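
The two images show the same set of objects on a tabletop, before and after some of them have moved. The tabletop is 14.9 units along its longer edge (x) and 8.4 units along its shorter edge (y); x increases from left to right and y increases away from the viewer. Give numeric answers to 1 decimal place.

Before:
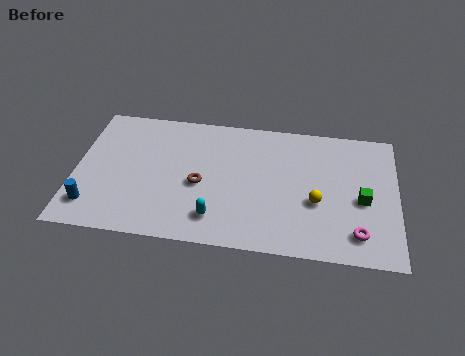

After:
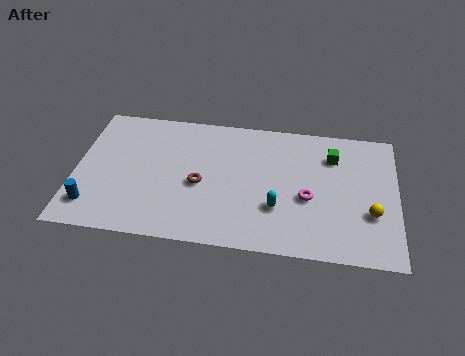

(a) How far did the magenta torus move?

3.0

From (13.1, 1.6) to (10.8, 3.5), the magenta torus covered √(2.3² + 1.9²) ≈ 3.0 units.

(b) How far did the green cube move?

3.0

From (13.3, 3.7) to (11.9, 6.3), the green cube covered √(1.4² + 2.6²) ≈ 3.0 units.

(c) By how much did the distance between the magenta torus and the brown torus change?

-2.6

The distance was about 7.6 in the first image and 5.0 in the second, so they moved 2.6 units closer together.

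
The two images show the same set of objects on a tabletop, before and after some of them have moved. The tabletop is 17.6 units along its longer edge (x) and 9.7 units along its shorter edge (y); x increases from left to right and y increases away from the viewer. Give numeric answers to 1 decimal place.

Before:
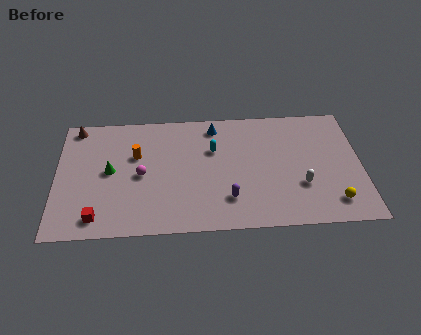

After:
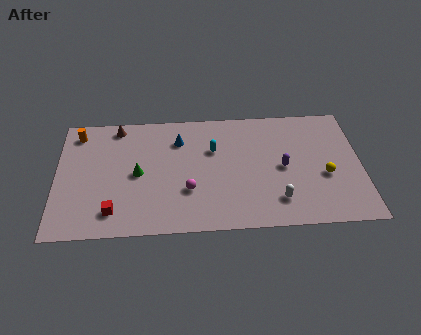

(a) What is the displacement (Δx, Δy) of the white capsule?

(-1.4, -1.1)

From the two frames, the white capsule sits at roughly (14.1, 3.2) before and (12.7, 2.1) after.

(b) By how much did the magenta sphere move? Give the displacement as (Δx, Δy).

(2.7, -1.4)

The magenta sphere started near (4.9, 4.6) and ended near (7.6, 3.2).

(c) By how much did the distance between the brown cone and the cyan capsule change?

-2.3

Before: roughly 8.3 units apart; after: 6.0. That's 2.3 units closer together.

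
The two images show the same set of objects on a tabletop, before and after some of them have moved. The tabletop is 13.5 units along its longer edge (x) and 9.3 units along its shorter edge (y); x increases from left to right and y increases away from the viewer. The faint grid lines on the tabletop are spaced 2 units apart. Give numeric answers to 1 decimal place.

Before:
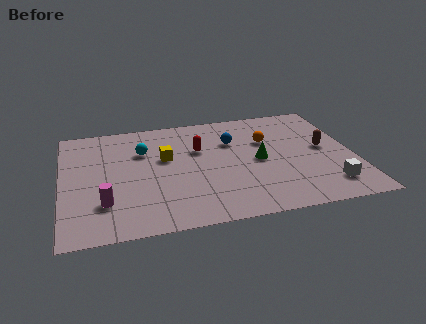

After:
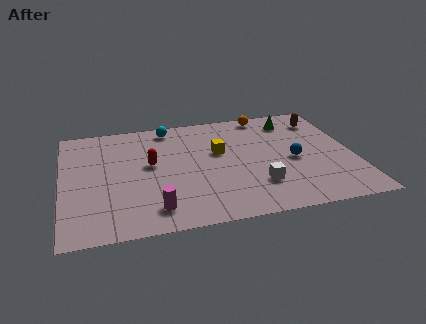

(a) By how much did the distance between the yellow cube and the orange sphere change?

-1.1

Before: roughly 4.8 units apart; after: 3.7. That's 1.1 units closer together.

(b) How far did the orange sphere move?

2.3

From (9.6, 6.1) to (9.7, 8.4), the orange sphere covered √(0.1² + 2.3²) ≈ 2.3 units.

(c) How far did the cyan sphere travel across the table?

2.2

From (3.8, 6.4) to (5.1, 8.2), the cyan sphere covered √(1.3² + 1.8²) ≈ 2.2 units.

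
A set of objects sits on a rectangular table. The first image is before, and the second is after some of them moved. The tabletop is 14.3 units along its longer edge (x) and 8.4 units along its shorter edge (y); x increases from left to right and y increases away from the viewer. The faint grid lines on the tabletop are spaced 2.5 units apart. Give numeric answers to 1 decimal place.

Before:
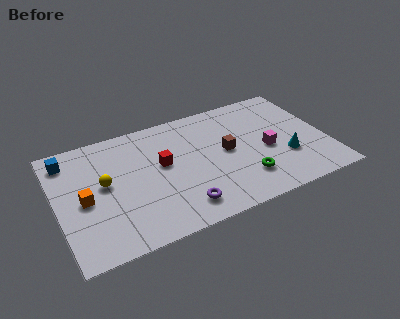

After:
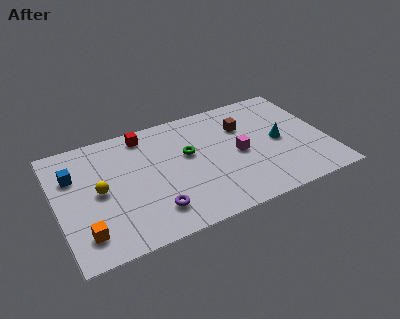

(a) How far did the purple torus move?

1.4

From (6.2, 1.5) to (4.8, 1.8), the purple torus covered √(1.4² + 0.3²) ≈ 1.4 units.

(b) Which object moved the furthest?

the green torus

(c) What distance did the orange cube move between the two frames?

2.2

The orange cube moved from about (1.4, 3.9) to (1.2, 1.7), a distance of √(0.2² + 2.2²) ≈ 2.2.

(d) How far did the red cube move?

2.6

The red cube moved from about (5.6, 4.8) to (4.9, 7.3), a distance of √(0.7² + 2.5²) ≈ 2.6.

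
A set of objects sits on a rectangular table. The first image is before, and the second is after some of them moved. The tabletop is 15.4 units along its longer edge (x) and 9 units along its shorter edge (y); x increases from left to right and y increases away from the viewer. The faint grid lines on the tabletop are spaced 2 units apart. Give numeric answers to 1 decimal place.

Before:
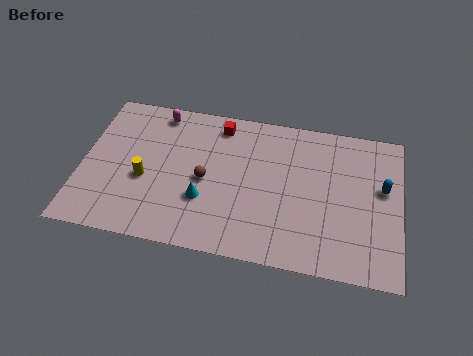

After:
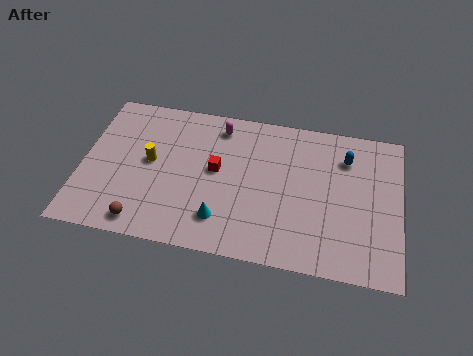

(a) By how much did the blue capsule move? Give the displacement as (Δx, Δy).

(-1.8, 1.5)

The blue capsule was at about (14.5, 5.3) and moved to about (12.7, 6.8).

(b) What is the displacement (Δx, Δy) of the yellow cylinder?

(0.2, 1.1)

From the two frames, the yellow cylinder sits at roughly (3.1, 3.7) before and (3.3, 4.8) after.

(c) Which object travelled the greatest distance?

the brown sphere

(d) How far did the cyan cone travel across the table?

1.3

The cyan cone moved from about (6.0, 3.0) to (6.9, 2.0), a distance of √(0.9² + 1.0²) ≈ 1.3.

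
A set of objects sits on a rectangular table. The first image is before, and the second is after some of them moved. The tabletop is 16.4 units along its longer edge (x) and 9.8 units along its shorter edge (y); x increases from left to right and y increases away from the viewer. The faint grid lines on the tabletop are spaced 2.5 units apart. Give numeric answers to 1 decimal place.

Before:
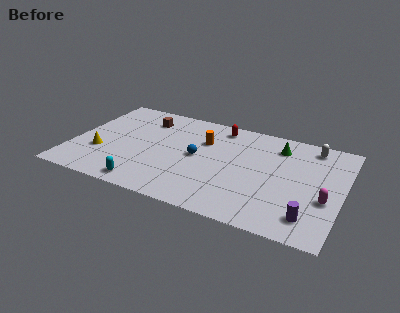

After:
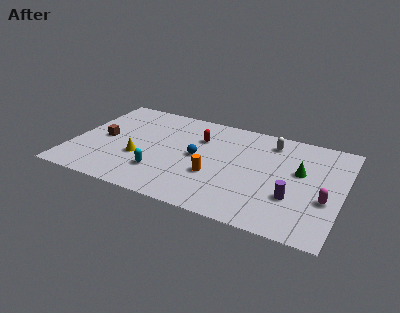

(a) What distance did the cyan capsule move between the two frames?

1.7

From (4.9, 1.1) to (5.6, 2.6), the cyan capsule covered √(0.7² + 1.5²) ≈ 1.7 units.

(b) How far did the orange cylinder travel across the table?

3.4

The orange cylinder was near (7.8, 6.7) before and (8.8, 3.5) after, so it travelled √(1.0² + 3.2²) ≈ 3.4 units.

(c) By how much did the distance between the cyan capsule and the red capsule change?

-3.6

Before: roughly 8.3 units apart; after: 4.7. That's 3.6 units closer together.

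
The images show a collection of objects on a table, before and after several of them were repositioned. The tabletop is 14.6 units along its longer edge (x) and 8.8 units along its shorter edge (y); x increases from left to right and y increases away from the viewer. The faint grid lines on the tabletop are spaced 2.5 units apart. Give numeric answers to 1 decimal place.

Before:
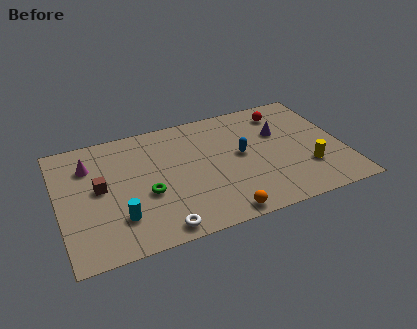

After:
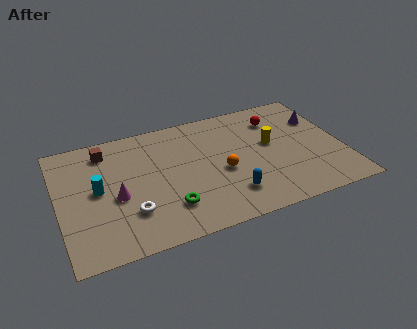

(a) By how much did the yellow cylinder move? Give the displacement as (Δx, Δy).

(-1.6, 2.4)

The yellow cylinder was at about (12.6, 2.6) and moved to about (11.0, 5.0).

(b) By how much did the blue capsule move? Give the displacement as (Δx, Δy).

(-0.9, -2.7)

From the two frames, the blue capsule sits at roughly (9.4, 4.7) before and (8.5, 2.0) after.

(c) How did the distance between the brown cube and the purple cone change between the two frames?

+1.7

The distance was about 9.5 in the first image and 11.2 in the second, so they moved 1.7 units further apart.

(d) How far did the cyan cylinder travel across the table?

2.5

The cyan cylinder was near (2.9, 2.3) before and (2.0, 4.6) after, so it travelled √(0.9² + 2.3²) ≈ 2.5 units.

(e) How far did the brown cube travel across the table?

2.6

The brown cube was near (2.1, 4.7) before and (2.6, 7.3) after, so it travelled √(0.5² + 2.6²) ≈ 2.6 units.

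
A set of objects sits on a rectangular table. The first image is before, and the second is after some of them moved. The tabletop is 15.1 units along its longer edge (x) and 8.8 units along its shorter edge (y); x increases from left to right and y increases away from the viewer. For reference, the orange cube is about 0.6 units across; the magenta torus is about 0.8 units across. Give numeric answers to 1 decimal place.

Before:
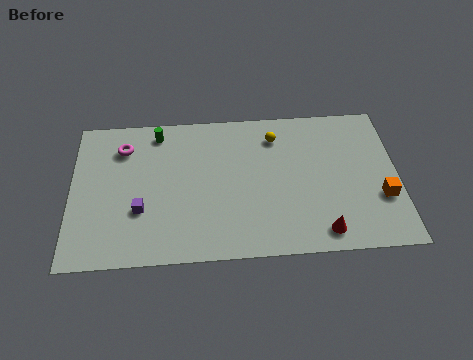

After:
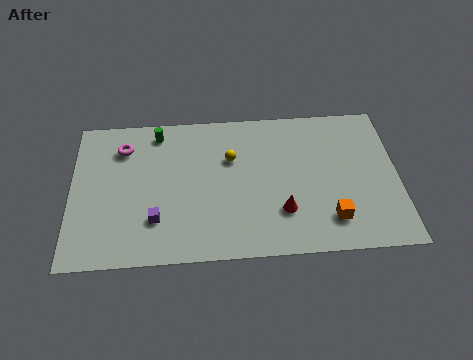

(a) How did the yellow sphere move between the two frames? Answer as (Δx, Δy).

(-2.1, -1.2)

From the two frames, the yellow sphere sits at roughly (9.5, 7.0) before and (7.4, 5.8) after.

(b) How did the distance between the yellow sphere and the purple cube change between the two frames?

-2.6

They were about 7.5 units apart before and 4.9 after — 2.6 units closer together.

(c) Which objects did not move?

the green cylinder and the magenta torus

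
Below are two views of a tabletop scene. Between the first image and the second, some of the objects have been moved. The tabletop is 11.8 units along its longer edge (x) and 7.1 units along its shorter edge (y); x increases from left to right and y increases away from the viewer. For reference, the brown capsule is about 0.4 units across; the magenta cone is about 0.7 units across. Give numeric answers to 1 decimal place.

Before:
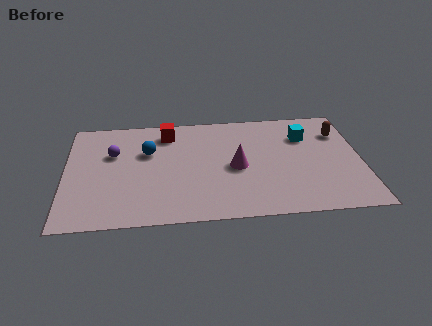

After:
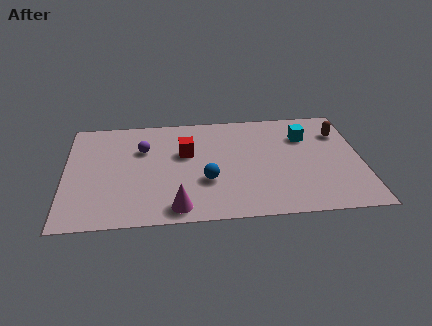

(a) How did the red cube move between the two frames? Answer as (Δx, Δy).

(0.7, -1.4)

The red cube started near (4.1, 5.8) and ended near (4.8, 4.4).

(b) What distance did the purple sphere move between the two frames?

1.2

The purple sphere was near (1.9, 4.6) before and (3.1, 4.8) after, so it travelled √(1.2² + 0.2²) ≈ 1.2 units.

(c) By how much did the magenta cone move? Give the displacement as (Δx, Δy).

(-2.4, -2.4)

The magenta cone started near (6.8, 3.3) and ended near (4.4, 0.9).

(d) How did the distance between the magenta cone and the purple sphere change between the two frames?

-1.0

Before: roughly 5.1 units apart; after: 4.1. That's 1.0 units closer together.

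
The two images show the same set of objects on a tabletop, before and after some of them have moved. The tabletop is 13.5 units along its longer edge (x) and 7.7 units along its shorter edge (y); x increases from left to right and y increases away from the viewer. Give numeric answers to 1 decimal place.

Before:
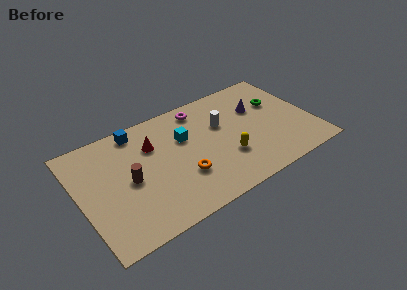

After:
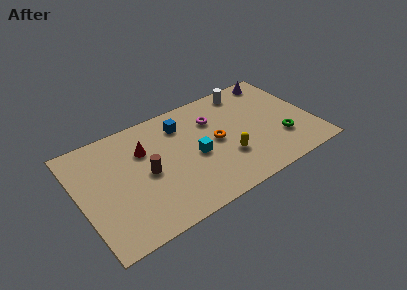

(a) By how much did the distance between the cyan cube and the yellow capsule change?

-1.3

The distance was about 3.3 in the first image and 2.0 in the second, so they moved 1.3 units closer together.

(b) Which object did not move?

the yellow capsule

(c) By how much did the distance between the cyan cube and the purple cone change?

+1.9

The distance was about 4.4 in the first image and 6.3 in the second, so they moved 1.9 units further apart.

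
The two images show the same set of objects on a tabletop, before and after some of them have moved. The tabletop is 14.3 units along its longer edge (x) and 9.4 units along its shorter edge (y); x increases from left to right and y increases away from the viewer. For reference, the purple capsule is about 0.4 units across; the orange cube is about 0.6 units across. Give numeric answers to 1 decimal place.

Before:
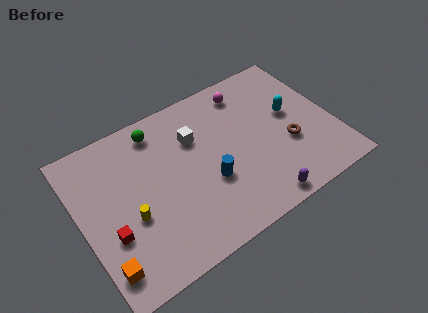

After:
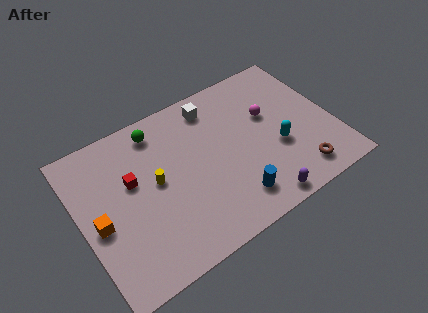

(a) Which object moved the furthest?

the red cube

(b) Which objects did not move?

the green sphere and the purple capsule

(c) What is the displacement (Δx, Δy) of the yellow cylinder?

(1.6, 1.3)

The yellow cylinder was at about (2.6, 3.7) and moved to about (4.2, 5.0).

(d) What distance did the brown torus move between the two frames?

2.0

From (11.6, 3.5) to (11.8, 1.5), the brown torus covered √(0.2² + 2.0²) ≈ 2.0 units.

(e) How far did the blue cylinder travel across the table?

2.0

The blue cylinder was near (7.0, 3.5) before and (8.1, 1.8) after, so it travelled √(1.1² + 1.7²) ≈ 2.0 units.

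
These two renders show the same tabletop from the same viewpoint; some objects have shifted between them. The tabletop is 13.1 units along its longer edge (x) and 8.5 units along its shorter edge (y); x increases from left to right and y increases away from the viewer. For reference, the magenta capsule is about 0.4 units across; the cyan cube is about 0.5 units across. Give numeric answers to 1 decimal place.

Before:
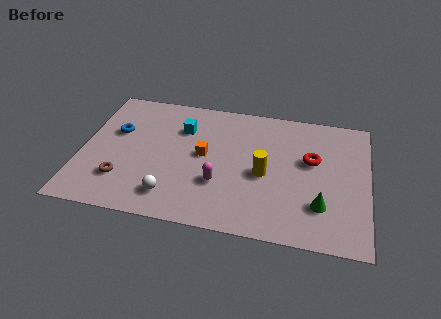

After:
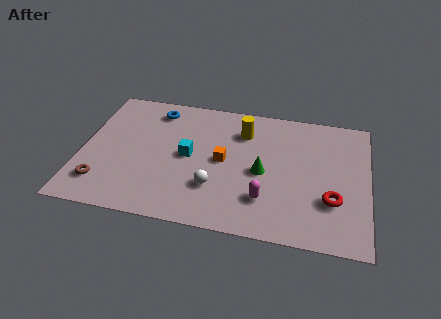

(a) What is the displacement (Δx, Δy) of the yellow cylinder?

(-1.1, 2.6)

From the two frames, the yellow cylinder sits at roughly (8.4, 3.8) before and (7.3, 6.4) after.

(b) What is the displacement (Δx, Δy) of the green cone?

(-2.7, 1.6)

The green cone was at about (11.0, 2.3) and moved to about (8.3, 3.9).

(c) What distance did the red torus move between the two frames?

2.6

The red torus was near (10.5, 5.1) before and (11.5, 2.7) after, so it travelled √(1.0² + 2.4²) ≈ 2.6 units.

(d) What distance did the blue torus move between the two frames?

2.5

From (1.5, 5.3) to (3.2, 7.1), the blue torus covered √(1.7² + 1.8²) ≈ 2.5 units.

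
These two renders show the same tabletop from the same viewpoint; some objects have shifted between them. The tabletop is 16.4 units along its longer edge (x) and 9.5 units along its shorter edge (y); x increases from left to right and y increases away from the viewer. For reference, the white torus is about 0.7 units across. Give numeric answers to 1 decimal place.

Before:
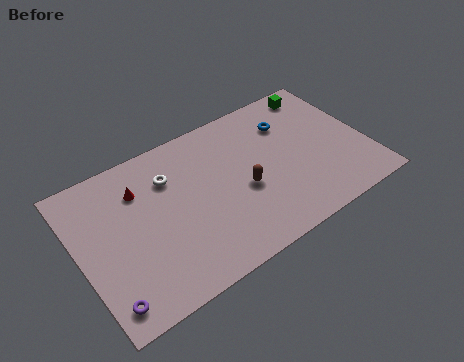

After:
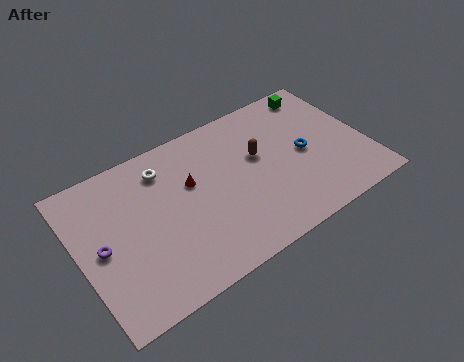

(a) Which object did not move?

the green cube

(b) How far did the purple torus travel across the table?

3.2

The purple torus moved from about (1.0, 1.4) to (1.2, 4.6), a distance of √(0.2² + 3.2²) ≈ 3.2.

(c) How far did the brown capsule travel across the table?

2.1

The brown capsule moved from about (9.2, 4.0) to (10.4, 5.7), a distance of √(1.2² + 1.7²) ≈ 2.1.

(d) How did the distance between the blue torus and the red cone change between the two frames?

-2.2

They were about 8.7 units apart before and 6.5 after — 2.2 units closer together.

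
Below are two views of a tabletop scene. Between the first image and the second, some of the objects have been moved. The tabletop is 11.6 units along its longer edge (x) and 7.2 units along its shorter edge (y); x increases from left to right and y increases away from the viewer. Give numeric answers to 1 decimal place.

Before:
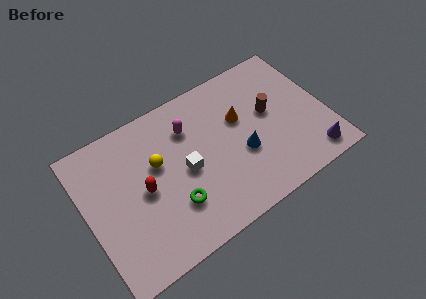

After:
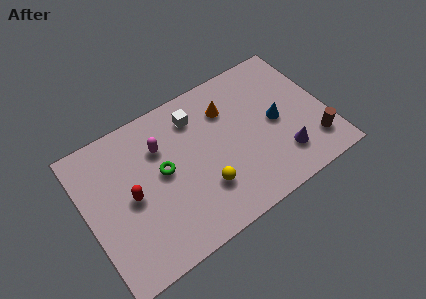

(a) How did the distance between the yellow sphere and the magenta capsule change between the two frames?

+1.5

The distance was about 1.9 in the first image and 3.4 in the second, so they moved 1.5 units further apart.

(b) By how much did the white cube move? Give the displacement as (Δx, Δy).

(0.9, 2.3)

The white cube was at about (4.7, 3.4) and moved to about (5.6, 5.7).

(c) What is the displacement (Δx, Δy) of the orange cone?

(-0.5, 0.8)

The orange cone started near (7.6, 4.5) and ended near (7.1, 5.3).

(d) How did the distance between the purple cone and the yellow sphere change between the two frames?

-4.0

They were about 7.8 units apart before and 3.8 after — 4.0 units closer together.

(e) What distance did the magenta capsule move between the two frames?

1.4

The magenta capsule moved from about (5.2, 5.3) to (3.8, 5.1), a distance of √(1.4² + 0.2²) ≈ 1.4.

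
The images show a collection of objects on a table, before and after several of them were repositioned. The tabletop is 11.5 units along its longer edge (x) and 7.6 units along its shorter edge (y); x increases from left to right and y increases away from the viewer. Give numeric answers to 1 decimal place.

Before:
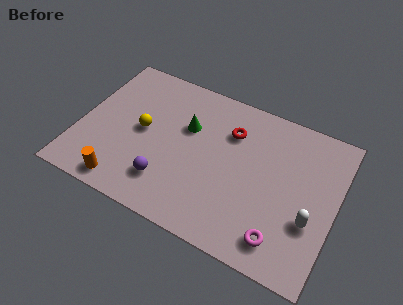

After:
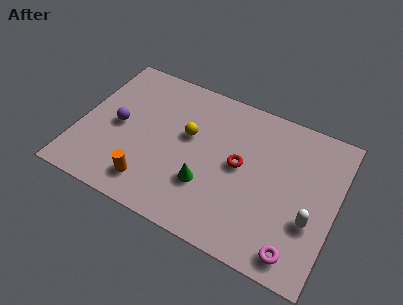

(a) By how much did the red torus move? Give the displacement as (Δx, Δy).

(0.6, -1.5)

The red torus was at about (6.6, 5.5) and moved to about (7.2, 4.0).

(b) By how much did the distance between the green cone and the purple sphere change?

+1.3

The distance was about 3.1 in the first image and 4.4 in the second, so they moved 1.3 units further apart.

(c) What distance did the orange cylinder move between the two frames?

1.2

The orange cylinder was near (2.4, 0.9) before and (3.5, 1.4) after, so it travelled √(1.1² + 0.5²) ≈ 1.2 units.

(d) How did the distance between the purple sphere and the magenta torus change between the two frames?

+3.6

They were about 5.2 units apart before and 8.8 after — 3.6 units further apart.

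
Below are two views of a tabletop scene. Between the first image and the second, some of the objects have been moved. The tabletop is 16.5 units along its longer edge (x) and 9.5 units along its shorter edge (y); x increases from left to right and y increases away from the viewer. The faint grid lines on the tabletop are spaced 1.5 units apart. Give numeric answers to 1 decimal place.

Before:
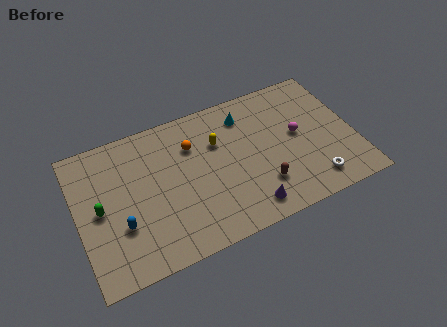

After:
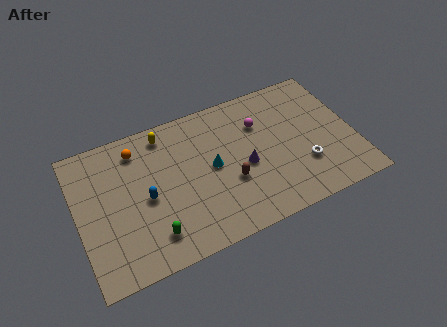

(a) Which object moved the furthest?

the green capsule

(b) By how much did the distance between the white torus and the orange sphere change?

+2.2

They were about 8.5 units apart before and 10.7 after — 2.2 units further apart.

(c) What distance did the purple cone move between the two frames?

2.8

The purple cone was near (9.7, 1.4) before and (9.9, 4.2) after, so it travelled √(0.2² + 2.8²) ≈ 2.8 units.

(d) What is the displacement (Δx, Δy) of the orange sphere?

(-3.2, 1.0)

From the two frames, the orange sphere sits at roughly (7.0, 6.8) before and (3.8, 7.8) after.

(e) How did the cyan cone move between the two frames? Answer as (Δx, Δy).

(-2.3, -2.7)

The cyan cone was at about (10.3, 7.6) and moved to about (8.0, 4.9).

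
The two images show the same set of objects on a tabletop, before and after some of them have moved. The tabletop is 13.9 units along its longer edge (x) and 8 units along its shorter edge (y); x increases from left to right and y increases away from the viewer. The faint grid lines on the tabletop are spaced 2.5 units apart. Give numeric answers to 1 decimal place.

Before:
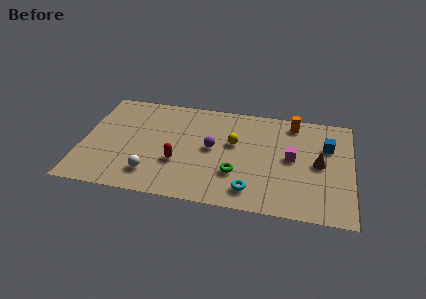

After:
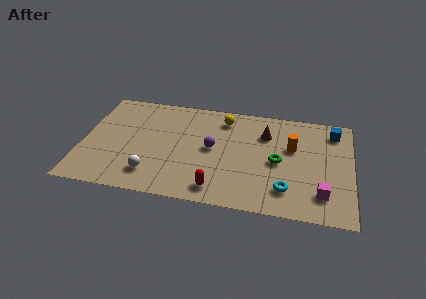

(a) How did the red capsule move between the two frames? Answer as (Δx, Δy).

(2.1, -1.6)

The red capsule started near (5.0, 2.8) and ended near (7.1, 1.2).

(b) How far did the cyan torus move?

1.8

The cyan torus was near (8.8, 1.4) before and (10.6, 1.8) after, so it travelled √(1.8² + 0.4²) ≈ 1.8 units.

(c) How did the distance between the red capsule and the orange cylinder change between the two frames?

-1.8

Before: roughly 7.1 units apart; after: 5.3. That's 1.8 units closer together.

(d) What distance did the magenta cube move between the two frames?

2.9

The magenta cube moved from about (10.8, 4.2) to (12.4, 1.8), a distance of √(1.6² + 2.4²) ≈ 2.9.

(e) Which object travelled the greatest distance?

the brown cone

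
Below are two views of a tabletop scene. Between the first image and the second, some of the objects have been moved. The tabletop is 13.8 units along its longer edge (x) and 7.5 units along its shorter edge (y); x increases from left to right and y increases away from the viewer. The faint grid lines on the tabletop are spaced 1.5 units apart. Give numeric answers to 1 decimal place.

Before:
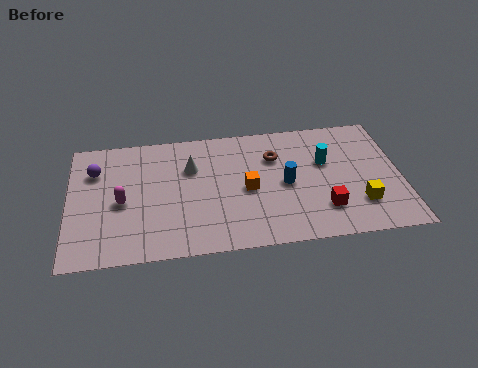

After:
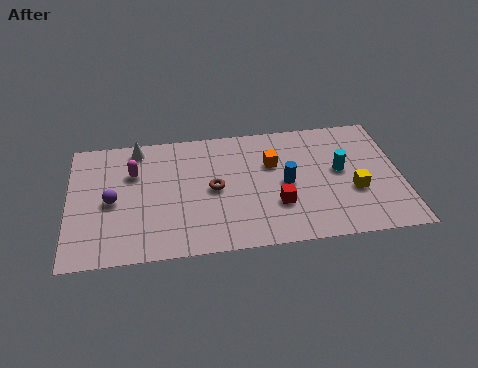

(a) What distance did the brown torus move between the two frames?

3.1

The brown torus was near (8.6, 5.3) before and (6.0, 3.7) after, so it travelled √(2.6² + 1.6²) ≈ 3.1 units.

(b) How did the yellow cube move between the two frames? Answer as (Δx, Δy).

(-0.2, 0.8)

From the two frames, the yellow cube sits at roughly (12.0, 2.0) before and (11.8, 2.8) after.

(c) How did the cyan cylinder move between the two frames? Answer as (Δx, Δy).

(0.6, -0.6)

From the two frames, the cyan cylinder sits at roughly (10.7, 4.7) before and (11.3, 4.1) after.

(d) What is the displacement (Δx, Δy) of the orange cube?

(1.1, 1.4)

The orange cube was at about (7.4, 3.5) and moved to about (8.5, 4.9).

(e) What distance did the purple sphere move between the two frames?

2.0

The purple sphere was near (1.1, 5.4) before and (1.8, 3.5) after, so it travelled √(0.7² + 1.9²) ≈ 2.0 units.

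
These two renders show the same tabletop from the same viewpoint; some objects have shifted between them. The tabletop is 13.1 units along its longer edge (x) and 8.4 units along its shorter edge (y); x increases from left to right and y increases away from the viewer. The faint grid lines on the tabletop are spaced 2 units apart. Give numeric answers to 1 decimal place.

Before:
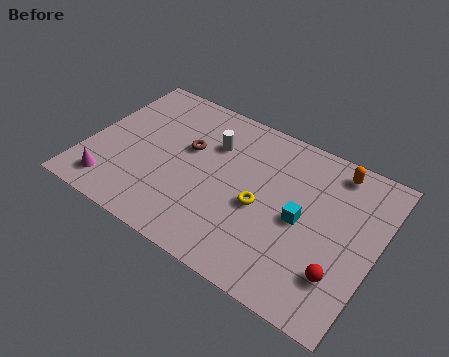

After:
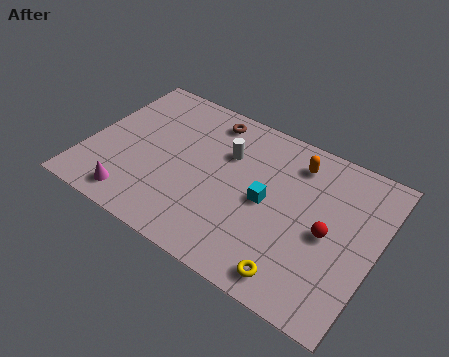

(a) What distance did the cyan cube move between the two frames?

1.6

From (9.8, 4.0) to (8.2, 4.1), the cyan cube covered √(1.6² + 0.1²) ≈ 1.6 units.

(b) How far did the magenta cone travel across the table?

1.1

The magenta cone moved from about (1.5, 1.4) to (2.6, 1.2), a distance of √(1.1² + 0.2²) ≈ 1.1.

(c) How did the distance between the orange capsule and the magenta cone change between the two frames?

-2.4

Before: roughly 11.0 units apart; after: 8.6. That's 2.4 units closer together.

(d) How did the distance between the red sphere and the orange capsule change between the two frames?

-1.7

The distance was about 5.2 in the first image and 3.5 in the second, so they moved 1.7 units closer together.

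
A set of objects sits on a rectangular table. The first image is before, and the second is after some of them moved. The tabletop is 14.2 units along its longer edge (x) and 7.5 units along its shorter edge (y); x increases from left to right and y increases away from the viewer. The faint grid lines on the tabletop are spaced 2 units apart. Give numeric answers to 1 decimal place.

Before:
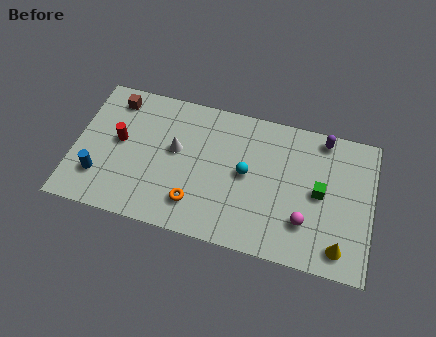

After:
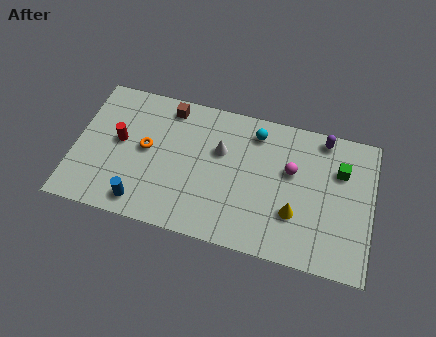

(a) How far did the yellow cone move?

2.5

From (12.8, 1.2) to (10.6, 2.4), the yellow cone covered √(2.2² + 1.2²) ≈ 2.5 units.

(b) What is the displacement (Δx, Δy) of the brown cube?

(2.6, 0.2)

The brown cube was at about (1.7, 6.3) and moved to about (4.3, 6.5).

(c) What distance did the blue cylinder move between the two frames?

2.3

The blue cylinder moved from about (1.3, 2.0) to (3.4, 1.1), a distance of √(2.1² + 0.9²) ≈ 2.3.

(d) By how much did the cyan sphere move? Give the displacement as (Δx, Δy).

(0.3, 2.3)

The cyan sphere was at about (8.2, 3.9) and moved to about (8.5, 6.2).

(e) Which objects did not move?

the red cylinder and the purple capsule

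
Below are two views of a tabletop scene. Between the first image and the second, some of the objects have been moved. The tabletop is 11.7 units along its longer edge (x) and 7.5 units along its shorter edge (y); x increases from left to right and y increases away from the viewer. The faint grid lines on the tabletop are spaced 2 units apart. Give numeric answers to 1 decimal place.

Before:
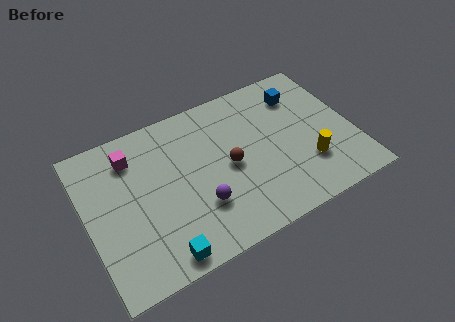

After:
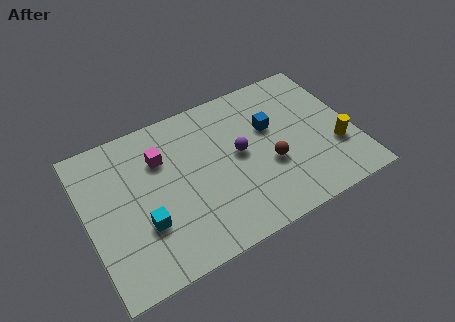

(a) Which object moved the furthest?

the purple sphere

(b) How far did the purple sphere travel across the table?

2.6

From (4.7, 2.3) to (6.7, 4.0), the purple sphere covered √(2.0² + 1.7²) ≈ 2.6 units.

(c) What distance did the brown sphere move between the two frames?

1.8

The brown sphere was near (6.2, 3.6) before and (7.9, 2.9) after, so it travelled √(1.7² + 0.7²) ≈ 1.8 units.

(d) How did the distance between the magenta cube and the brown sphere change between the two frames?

+0.5

The distance was about 4.6 in the first image and 5.1 in the second, so they moved 0.5 units further apart.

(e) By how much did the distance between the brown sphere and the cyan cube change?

+1.2

Before: roughly 4.4 units apart; after: 5.6. That's 1.2 units further apart.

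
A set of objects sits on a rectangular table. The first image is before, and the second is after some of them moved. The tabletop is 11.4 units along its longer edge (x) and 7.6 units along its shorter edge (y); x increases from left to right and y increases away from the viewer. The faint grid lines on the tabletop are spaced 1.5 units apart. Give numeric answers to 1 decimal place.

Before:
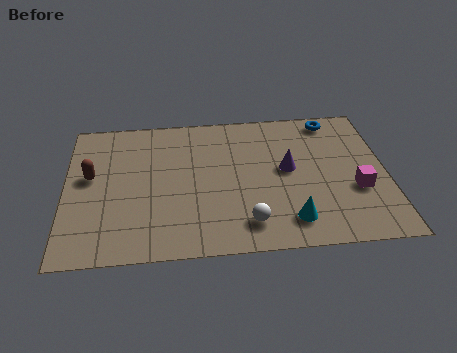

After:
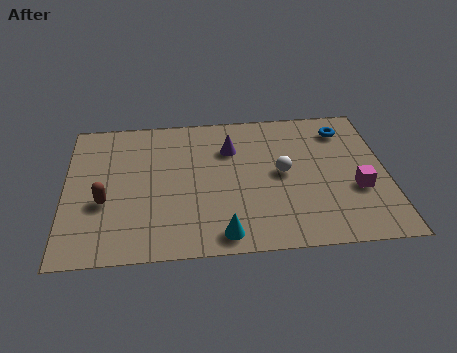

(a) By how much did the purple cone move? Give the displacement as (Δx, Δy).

(-2.0, 1.3)

The purple cone started near (7.9, 4.1) and ended near (5.9, 5.4).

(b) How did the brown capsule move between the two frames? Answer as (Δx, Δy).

(0.5, -1.4)

From the two frames, the brown capsule sits at roughly (0.9, 4.3) before and (1.4, 2.9) after.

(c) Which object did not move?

the magenta cube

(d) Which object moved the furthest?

the white sphere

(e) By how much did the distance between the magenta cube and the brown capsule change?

-0.6

They were about 9.5 units apart before and 8.9 after — 0.6 units closer together.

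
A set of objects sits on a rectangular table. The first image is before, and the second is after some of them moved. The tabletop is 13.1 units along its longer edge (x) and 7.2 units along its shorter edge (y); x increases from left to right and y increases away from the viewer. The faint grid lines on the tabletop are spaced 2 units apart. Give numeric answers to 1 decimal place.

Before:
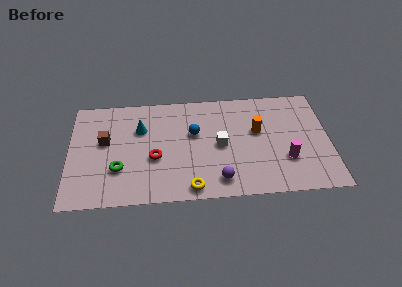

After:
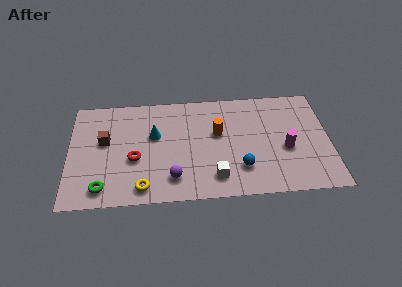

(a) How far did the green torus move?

1.4

The green torus moved from about (2.5, 2.3) to (1.7, 1.1), a distance of √(0.8² + 1.2²) ≈ 1.4.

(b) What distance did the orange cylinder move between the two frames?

2.0

From (9.5, 4.3) to (7.5, 4.3), the orange cylinder covered √(2.0² + 0.0²) ≈ 2.0 units.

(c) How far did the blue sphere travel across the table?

3.4

The blue sphere moved from about (6.3, 4.4) to (8.6, 1.9), a distance of √(2.3² + 2.5²) ≈ 3.4.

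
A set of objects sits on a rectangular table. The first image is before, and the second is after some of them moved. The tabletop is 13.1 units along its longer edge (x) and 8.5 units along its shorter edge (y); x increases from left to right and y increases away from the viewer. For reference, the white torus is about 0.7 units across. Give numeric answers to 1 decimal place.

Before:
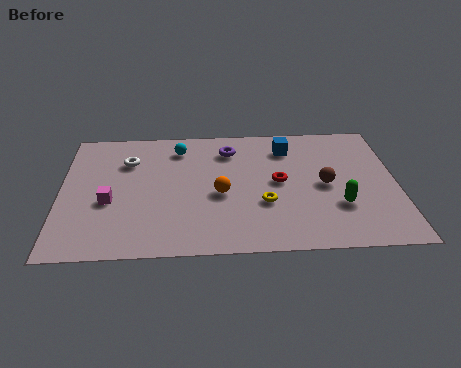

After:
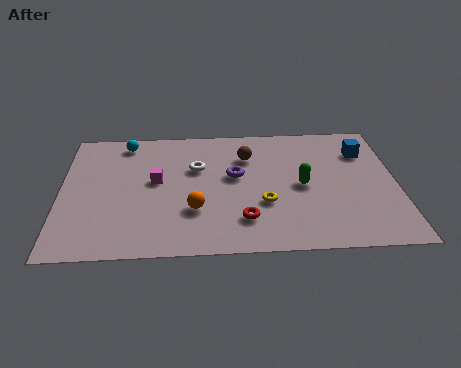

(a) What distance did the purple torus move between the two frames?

1.8

From (6.6, 6.7) to (6.8, 4.9), the purple torus covered √(0.2² + 1.8²) ≈ 1.8 units.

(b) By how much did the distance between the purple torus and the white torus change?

-2.4

The distance was about 4.0 in the first image and 1.6 in the second, so they moved 2.4 units closer together.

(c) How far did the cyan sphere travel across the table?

2.2

The cyan sphere moved from about (4.6, 6.9) to (2.5, 7.4), a distance of √(2.1² + 0.5²) ≈ 2.2.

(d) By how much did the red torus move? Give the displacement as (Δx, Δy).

(-1.4, -2.4)

The red torus started near (8.5, 4.4) and ended near (7.1, 2.0).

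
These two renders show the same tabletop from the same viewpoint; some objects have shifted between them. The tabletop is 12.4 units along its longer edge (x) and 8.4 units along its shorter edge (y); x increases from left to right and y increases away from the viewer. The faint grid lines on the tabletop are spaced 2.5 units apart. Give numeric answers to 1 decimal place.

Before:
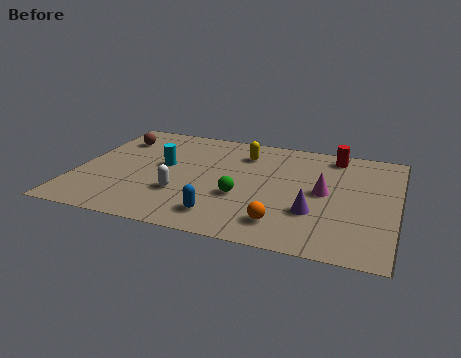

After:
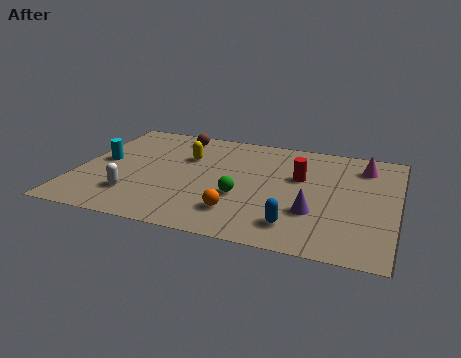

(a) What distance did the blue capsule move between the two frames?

2.8

The blue capsule was near (5.9, 1.5) before and (8.7, 1.6) after, so it travelled √(2.8² + 0.1²) ≈ 2.8 units.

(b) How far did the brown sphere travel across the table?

2.5

From (1.2, 6.4) to (3.5, 7.3), the brown sphere covered √(2.3² + 0.9²) ≈ 2.5 units.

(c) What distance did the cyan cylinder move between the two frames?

2.4

From (3.3, 4.7) to (0.9, 4.4), the cyan cylinder covered √(2.4² + 0.3²) ≈ 2.4 units.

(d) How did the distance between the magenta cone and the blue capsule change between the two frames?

+1.0

The distance was about 4.6 in the first image and 5.6 in the second, so they moved 1.0 units further apart.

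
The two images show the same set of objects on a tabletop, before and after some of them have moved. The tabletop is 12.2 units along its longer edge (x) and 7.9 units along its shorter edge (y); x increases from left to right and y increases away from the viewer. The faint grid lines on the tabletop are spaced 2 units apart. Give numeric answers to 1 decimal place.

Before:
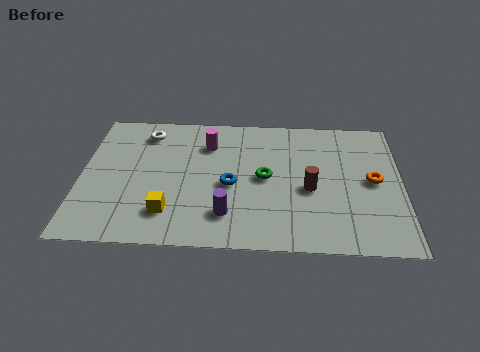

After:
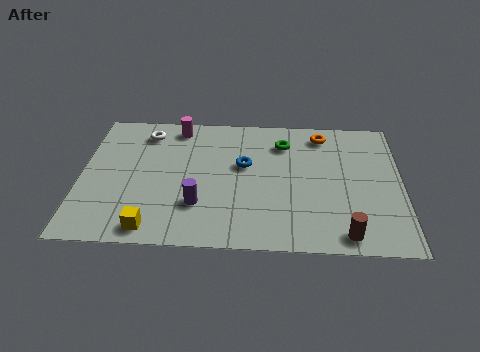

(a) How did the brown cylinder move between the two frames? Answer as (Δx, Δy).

(1.3, -2.5)

The brown cylinder was at about (8.7, 3.4) and moved to about (10.0, 0.9).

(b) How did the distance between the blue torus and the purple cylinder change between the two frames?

+1.2

They were about 1.7 units apart before and 2.9 after — 1.2 units further apart.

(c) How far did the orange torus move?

3.3

The orange torus moved from about (11.1, 4.0) to (9.2, 6.7), a distance of √(1.9² + 2.7²) ≈ 3.3.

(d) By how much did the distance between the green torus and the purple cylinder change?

+2.4

The distance was about 2.6 in the first image and 5.0 in the second, so they moved 2.4 units further apart.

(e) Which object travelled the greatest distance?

the orange torus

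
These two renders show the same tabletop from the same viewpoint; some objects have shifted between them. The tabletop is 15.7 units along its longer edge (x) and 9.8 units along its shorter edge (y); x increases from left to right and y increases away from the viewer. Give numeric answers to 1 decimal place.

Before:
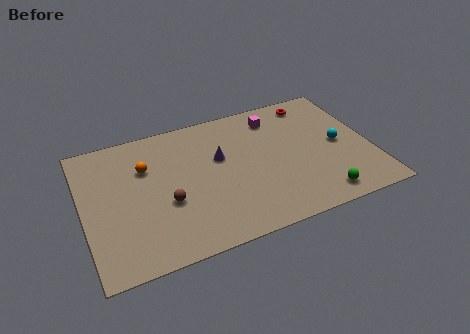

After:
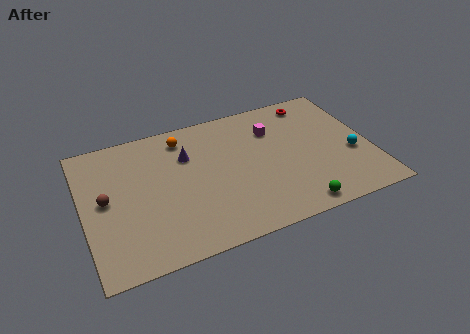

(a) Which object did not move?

the red torus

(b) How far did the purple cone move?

1.9

The purple cone was near (7.5, 6.0) before and (5.8, 6.8) after, so it travelled √(1.7² + 0.8²) ≈ 1.9 units.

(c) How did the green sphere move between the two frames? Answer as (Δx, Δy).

(-1.4, -0.3)

The green sphere was at about (12.5, 1.3) and moved to about (11.1, 1.0).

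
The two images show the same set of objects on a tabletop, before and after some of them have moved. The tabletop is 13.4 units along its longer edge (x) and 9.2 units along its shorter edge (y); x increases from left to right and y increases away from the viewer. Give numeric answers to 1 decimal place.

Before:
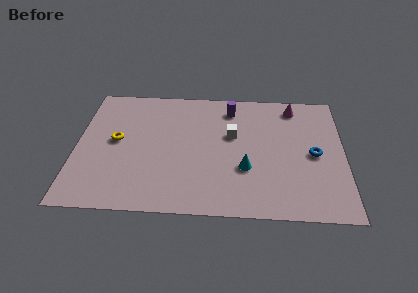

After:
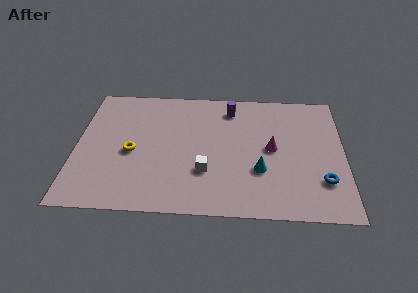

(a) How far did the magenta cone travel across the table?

3.4

From (10.9, 7.9) to (9.8, 4.7), the magenta cone covered √(1.1² + 3.2²) ≈ 3.4 units.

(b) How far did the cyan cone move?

0.7

The cyan cone moved from about (8.5, 3.2) to (9.2, 3.1), a distance of √(0.7² + 0.1²) ≈ 0.7.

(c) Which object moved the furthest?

the magenta cone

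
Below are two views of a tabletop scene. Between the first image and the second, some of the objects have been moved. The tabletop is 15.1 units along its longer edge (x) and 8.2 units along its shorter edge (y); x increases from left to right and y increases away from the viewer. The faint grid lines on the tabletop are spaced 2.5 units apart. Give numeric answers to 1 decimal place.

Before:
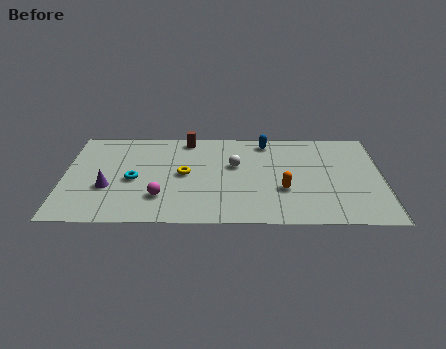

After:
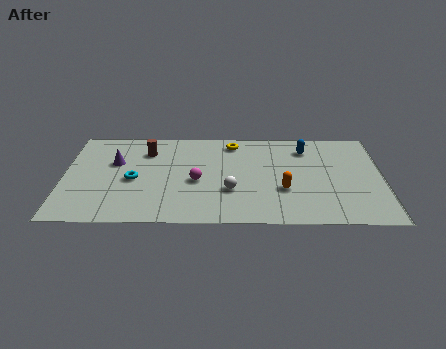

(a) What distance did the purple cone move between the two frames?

2.2

The purple cone moved from about (2.1, 3.0) to (2.4, 5.2), a distance of √(0.3² + 2.2²) ≈ 2.2.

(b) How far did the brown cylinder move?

2.2

The brown cylinder was near (5.8, 7.3) before and (3.9, 6.2) after, so it travelled √(1.9² + 1.1²) ≈ 2.2 units.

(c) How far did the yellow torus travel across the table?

3.6

The yellow torus was near (5.7, 4.2) before and (8.0, 7.0) after, so it travelled √(2.3² + 2.8²) ≈ 3.6 units.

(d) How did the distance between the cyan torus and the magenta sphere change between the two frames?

+1.0

They were about 2.0 units apart before and 3.0 after — 1.0 units further apart.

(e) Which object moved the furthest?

the yellow torus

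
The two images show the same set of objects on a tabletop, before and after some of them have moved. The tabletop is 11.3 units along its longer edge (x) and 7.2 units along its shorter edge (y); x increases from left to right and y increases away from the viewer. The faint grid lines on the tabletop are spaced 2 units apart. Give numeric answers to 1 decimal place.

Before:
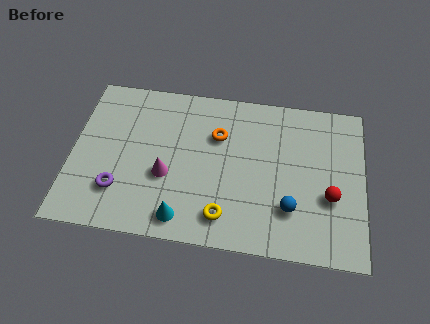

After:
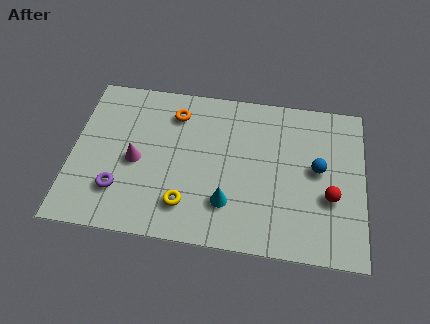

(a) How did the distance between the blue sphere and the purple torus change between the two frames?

+1.3

They were about 6.6 units apart before and 7.9 after — 1.3 units further apart.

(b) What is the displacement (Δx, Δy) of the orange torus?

(-1.7, 0.8)

The orange torus started near (5.6, 4.9) and ended near (3.9, 5.7).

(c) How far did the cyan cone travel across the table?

1.9

The cyan cone moved from about (4.4, 1.0) to (6.1, 1.9), a distance of √(1.7² + 0.9²) ≈ 1.9.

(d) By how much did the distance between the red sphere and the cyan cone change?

-1.9

They were about 5.9 units apart before and 4.0 after — 1.9 units closer together.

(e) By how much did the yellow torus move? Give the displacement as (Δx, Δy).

(-1.5, 0.3)

The yellow torus started near (6.0, 1.3) and ended near (4.5, 1.6).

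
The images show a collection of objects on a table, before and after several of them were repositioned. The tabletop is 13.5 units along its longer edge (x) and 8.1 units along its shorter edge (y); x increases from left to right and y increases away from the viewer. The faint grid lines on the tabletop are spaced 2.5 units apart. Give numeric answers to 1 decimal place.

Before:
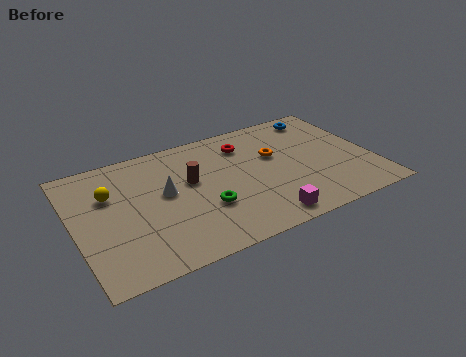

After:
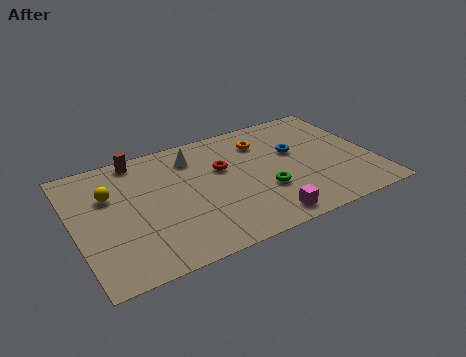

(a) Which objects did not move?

the yellow sphere and the magenta cube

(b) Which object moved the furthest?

the brown cylinder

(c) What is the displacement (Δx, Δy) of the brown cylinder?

(-2.1, 2.5)

From the two frames, the brown cylinder sits at roughly (5.3, 4.8) before and (3.2, 7.3) after.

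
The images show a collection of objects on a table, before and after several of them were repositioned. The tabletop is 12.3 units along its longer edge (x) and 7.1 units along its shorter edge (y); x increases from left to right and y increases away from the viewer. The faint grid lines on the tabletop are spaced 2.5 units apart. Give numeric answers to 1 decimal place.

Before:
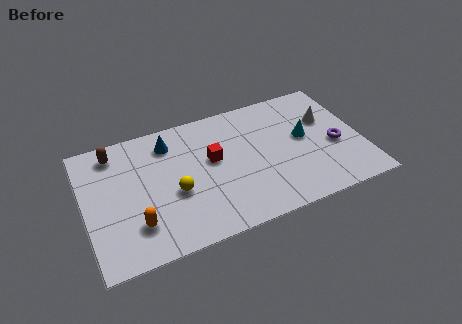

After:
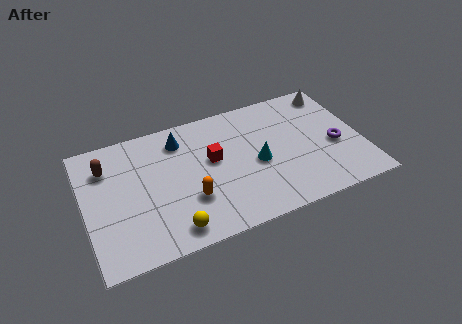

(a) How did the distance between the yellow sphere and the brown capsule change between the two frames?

+1.1

Before: roughly 3.9 units apart; after: 5.0. That's 1.1 units further apart.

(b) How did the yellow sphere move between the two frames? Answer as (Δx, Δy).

(-0.3, -1.9)

The yellow sphere started near (3.9, 2.9) and ended near (3.6, 1.0).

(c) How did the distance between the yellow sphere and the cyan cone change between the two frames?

-1.4

They were about 6.0 units apart before and 4.6 after — 1.4 units closer together.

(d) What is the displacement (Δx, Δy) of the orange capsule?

(2.4, 0.5)

The orange capsule was at about (2.1, 1.8) and moved to about (4.5, 2.3).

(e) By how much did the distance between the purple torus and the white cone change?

+1.5

The distance was about 1.6 in the first image and 3.1 in the second, so they moved 1.5 units further apart.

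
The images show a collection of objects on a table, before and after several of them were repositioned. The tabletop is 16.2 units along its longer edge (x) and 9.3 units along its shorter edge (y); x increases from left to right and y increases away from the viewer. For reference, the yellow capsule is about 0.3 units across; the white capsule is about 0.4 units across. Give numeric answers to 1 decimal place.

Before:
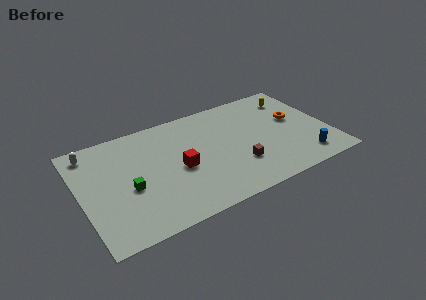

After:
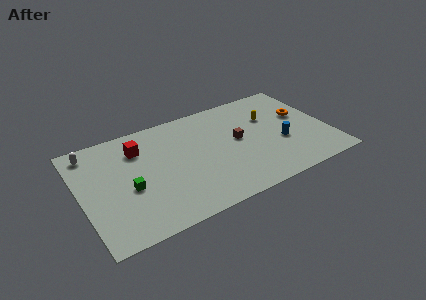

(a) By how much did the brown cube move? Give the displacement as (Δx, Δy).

(0.3, 2.2)

From the two frames, the brown cube sits at roughly (10.0, 2.8) before and (10.3, 5.0) after.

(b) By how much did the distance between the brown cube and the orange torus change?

-0.5

They were about 4.9 units apart before and 4.4 after — 0.5 units closer together.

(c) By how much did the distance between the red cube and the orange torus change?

+2.8

Before: roughly 8.0 units apart; after: 10.8. That's 2.8 units further apart.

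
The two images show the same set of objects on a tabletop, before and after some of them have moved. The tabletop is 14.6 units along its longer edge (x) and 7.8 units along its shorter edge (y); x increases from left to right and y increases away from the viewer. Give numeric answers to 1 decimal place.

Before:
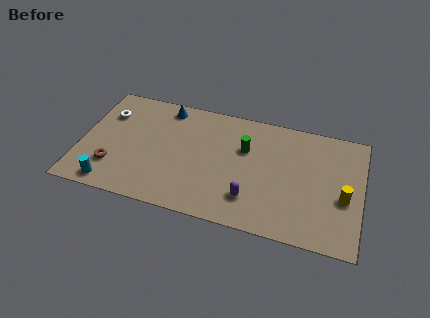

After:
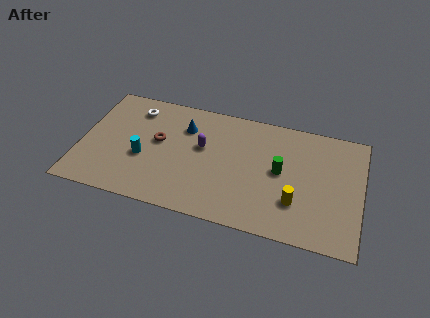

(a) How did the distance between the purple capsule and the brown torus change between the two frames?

-4.9

The distance was about 7.2 in the first image and 2.3 in the second, so they moved 4.9 units closer together.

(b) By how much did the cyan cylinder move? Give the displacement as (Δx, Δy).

(1.5, 2.2)

The cyan cylinder started near (1.8, 0.9) and ended near (3.3, 3.1).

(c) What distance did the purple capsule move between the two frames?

3.8

The purple capsule moved from about (9.0, 1.9) to (6.3, 4.6), a distance of √(2.7² + 2.7²) ≈ 3.8.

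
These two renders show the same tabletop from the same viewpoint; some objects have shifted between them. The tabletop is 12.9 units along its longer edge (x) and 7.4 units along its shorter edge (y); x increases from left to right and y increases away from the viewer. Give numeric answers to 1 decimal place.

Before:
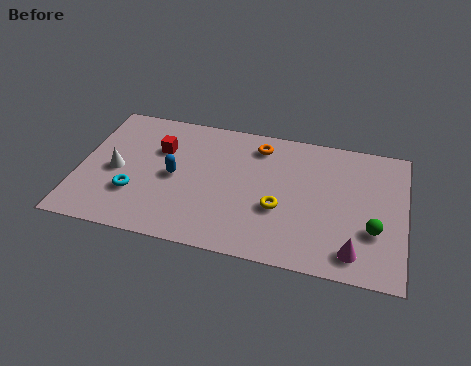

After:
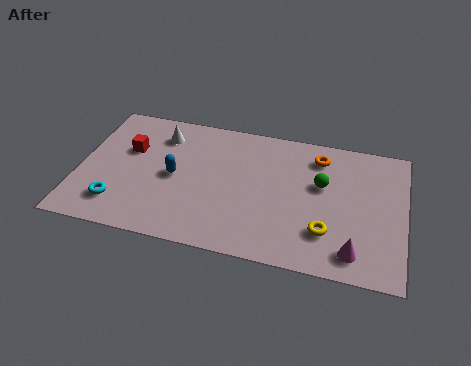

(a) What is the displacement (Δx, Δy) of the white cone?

(1.6, 2.4)

From the two frames, the white cone sits at roughly (1.5, 3.4) before and (3.1, 5.8) after.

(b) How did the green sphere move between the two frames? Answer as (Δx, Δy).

(-2.1, 2.0)

The green sphere was at about (11.7, 2.5) and moved to about (9.6, 4.5).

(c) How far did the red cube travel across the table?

1.2

The red cube moved from about (3.1, 5.0) to (1.9, 4.7), a distance of √(1.2² + 0.3²) ≈ 1.2.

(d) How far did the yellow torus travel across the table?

2.1

From (8.0, 2.8) to (9.9, 2.0), the yellow torus covered √(1.9² + 0.8²) ≈ 2.1 units.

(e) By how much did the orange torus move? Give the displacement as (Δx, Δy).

(2.4, -0.1)

From the two frames, the orange torus sits at roughly (7.0, 6.1) before and (9.4, 6.0) after.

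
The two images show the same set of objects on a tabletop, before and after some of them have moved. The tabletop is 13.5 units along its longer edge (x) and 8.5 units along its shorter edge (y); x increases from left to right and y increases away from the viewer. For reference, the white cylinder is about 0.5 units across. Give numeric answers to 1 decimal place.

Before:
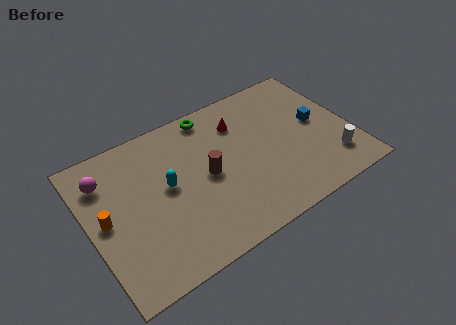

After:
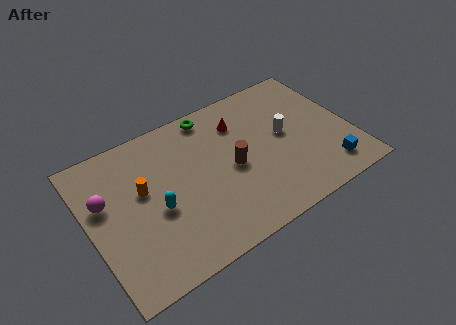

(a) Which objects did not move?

the red cone and the green torus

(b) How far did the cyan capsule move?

1.2

The cyan capsule was near (4.0, 4.6) before and (3.3, 3.6) after, so it travelled √(0.7² + 1.0²) ≈ 1.2 units.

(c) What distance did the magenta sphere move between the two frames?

1.2

The magenta sphere was near (1.1, 6.5) before and (0.9, 5.3) after, so it travelled √(0.2² + 1.2²) ≈ 1.2 units.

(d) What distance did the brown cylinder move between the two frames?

1.3

From (6.0, 4.2) to (7.3, 4.0), the brown cylinder covered √(1.3² + 0.2²) ≈ 1.3 units.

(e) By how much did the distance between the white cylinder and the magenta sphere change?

-2.7

They were about 12.0 units apart before and 9.3 after — 2.7 units closer together.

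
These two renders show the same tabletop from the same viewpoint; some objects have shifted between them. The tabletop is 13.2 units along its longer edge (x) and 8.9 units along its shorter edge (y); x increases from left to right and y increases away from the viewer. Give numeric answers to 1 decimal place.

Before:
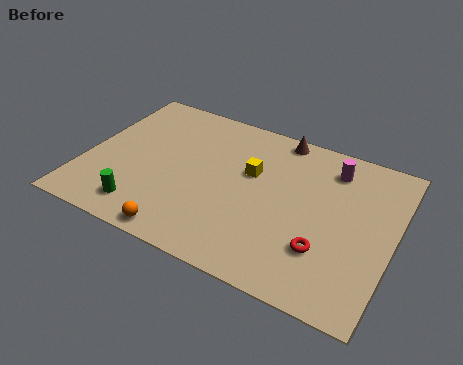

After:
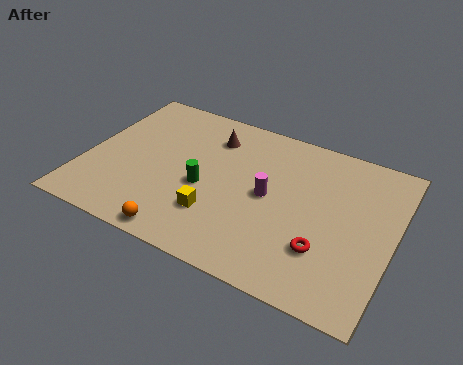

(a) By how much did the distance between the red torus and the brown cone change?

+0.8

They were about 6.1 units apart before and 6.9 after — 0.8 units further apart.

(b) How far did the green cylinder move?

3.3

The green cylinder moved from about (2.9, 1.5) to (5.2, 3.8), a distance of √(2.3² + 2.3²) ≈ 3.3.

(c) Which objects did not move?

the orange sphere and the red torus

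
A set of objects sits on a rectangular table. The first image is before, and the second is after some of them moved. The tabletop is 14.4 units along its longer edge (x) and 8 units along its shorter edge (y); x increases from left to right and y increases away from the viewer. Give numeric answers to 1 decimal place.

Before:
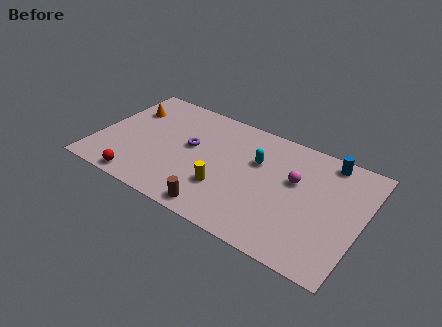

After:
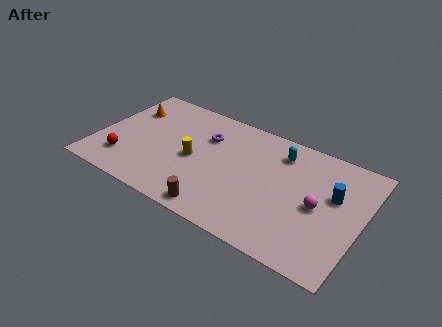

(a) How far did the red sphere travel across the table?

1.6

The red sphere was near (2.8, 0.8) before and (1.7, 1.9) after, so it travelled √(1.1² + 1.1²) ≈ 1.6 units.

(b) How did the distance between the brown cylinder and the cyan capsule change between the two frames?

+1.5

The distance was about 4.6 in the first image and 6.1 in the second, so they moved 1.5 units further apart.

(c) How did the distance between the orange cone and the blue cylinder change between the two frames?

+0.5

The distance was about 11.0 in the first image and 11.5 in the second, so they moved 0.5 units further apart.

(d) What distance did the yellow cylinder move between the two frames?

2.2

From (7.2, 2.5) to (5.3, 3.7), the yellow cylinder covered √(1.9² + 1.2²) ≈ 2.2 units.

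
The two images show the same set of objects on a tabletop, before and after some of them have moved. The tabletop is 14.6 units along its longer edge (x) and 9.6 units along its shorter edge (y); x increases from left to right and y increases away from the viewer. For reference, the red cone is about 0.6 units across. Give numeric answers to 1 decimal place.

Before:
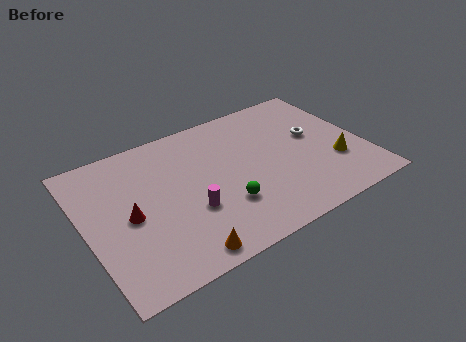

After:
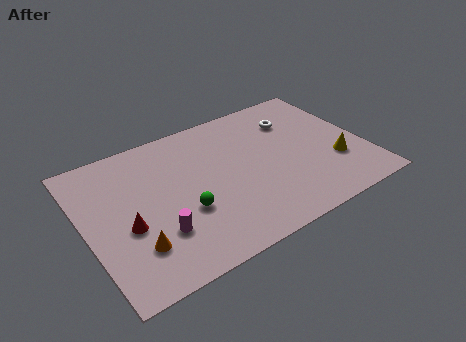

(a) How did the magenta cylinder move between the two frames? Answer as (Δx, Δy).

(-1.8, -0.6)

From the two frames, the magenta cylinder sits at roughly (5.2, 3.4) before and (3.4, 2.8) after.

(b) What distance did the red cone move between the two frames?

0.6

From (2.2, 4.5) to (2.0, 3.9), the red cone covered √(0.2² + 0.6²) ≈ 0.6 units.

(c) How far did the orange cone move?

2.6

The orange cone moved from about (4.3, 1.0) to (2.2, 2.5), a distance of √(2.1² + 1.5²) ≈ 2.6.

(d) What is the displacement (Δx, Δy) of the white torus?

(-0.8, 1.6)

The white torus was at about (12.2, 5.5) and moved to about (11.4, 7.1).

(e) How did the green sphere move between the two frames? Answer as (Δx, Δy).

(-2.0, 0.6)

The green sphere was at about (6.9, 2.9) and moved to about (4.9, 3.5).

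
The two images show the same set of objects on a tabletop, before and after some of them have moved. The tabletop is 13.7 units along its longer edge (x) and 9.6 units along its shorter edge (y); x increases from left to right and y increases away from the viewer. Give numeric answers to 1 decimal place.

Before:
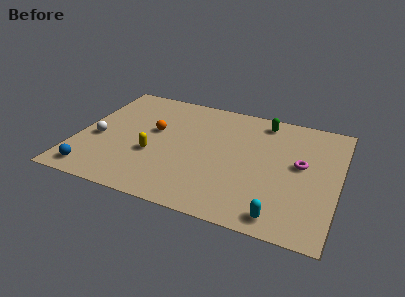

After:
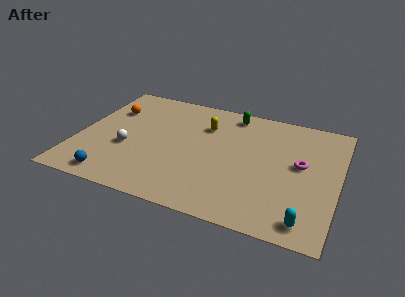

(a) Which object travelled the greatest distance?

the yellow capsule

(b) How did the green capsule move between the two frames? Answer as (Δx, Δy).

(-1.7, 0.1)

The green capsule started near (9.5, 8.3) and ended near (7.8, 8.4).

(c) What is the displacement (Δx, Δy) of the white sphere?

(1.6, -0.3)

From the two frames, the white sphere sits at roughly (1.1, 4.0) before and (2.7, 3.7) after.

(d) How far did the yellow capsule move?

4.1

From (4.1, 3.6) to (6.5, 6.9), the yellow capsule covered √(2.4² + 3.3²) ≈ 4.1 units.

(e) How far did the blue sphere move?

1.1

From (1.2, 1.2) to (2.3, 1.1), the blue sphere covered √(1.1² + 0.1²) ≈ 1.1 units.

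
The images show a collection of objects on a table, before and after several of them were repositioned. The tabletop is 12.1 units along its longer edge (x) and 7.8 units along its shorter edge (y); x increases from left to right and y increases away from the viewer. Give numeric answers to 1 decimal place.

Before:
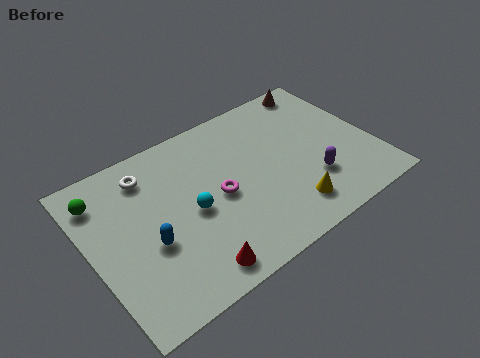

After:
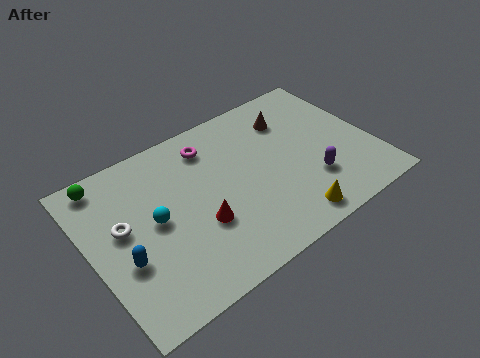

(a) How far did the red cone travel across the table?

1.9

From (3.7, 1.0) to (4.4, 2.8), the red cone covered √(0.7² + 1.8²) ≈ 1.9 units.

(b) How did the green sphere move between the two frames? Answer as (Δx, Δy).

(0.3, 0.7)

From the two frames, the green sphere sits at roughly (0.8, 6.2) before and (1.1, 6.9) after.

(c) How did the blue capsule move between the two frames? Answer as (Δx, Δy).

(-1.1, -0.2)

The blue capsule started near (2.3, 3.1) and ended near (1.2, 2.9).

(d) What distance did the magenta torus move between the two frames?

2.6

The magenta torus was near (5.4, 3.7) before and (5.5, 6.3) after, so it travelled √(0.1² + 2.6²) ≈ 2.6 units.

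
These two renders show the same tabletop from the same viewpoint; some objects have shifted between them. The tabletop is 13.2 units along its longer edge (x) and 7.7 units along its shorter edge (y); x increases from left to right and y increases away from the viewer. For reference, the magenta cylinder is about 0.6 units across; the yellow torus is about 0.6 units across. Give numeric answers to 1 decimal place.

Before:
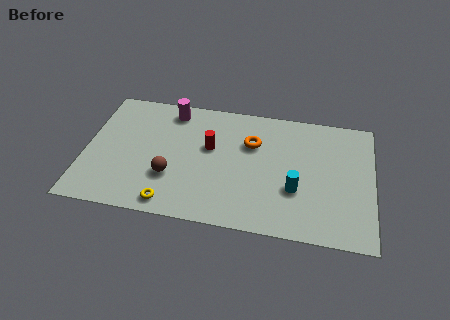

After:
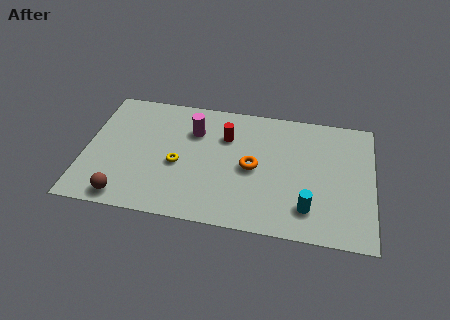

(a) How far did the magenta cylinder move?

1.6

The magenta cylinder moved from about (3.8, 6.6) to (4.9, 5.5), a distance of √(1.1² + 1.1²) ≈ 1.6.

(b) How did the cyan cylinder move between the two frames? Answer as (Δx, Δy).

(0.6, -1.0)

The cyan cylinder started near (9.7, 2.7) and ended near (10.3, 1.7).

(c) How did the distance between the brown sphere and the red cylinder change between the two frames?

+3.6

The distance was about 2.7 in the first image and 6.3 in the second, so they moved 3.6 units further apart.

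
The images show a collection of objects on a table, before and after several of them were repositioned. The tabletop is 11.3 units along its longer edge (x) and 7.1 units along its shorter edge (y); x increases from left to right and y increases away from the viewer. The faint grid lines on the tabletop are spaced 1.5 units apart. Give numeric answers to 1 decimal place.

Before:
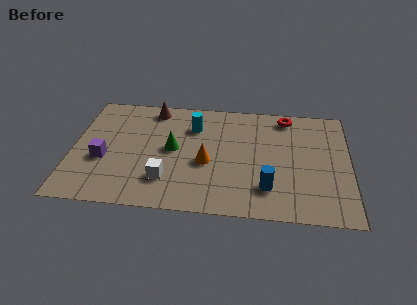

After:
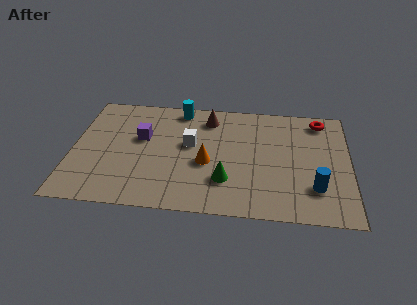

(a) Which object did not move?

the orange cone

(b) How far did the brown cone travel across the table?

2.3

From (3.2, 6.2) to (5.5, 5.8), the brown cone covered √(2.3² + 0.4²) ≈ 2.3 units.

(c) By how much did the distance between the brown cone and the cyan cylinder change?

-0.7

The distance was about 2.0 in the first image and 1.3 in the second, so they moved 0.7 units closer together.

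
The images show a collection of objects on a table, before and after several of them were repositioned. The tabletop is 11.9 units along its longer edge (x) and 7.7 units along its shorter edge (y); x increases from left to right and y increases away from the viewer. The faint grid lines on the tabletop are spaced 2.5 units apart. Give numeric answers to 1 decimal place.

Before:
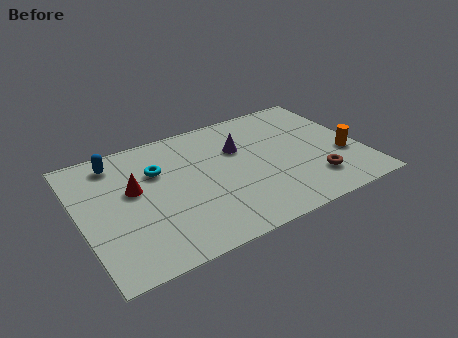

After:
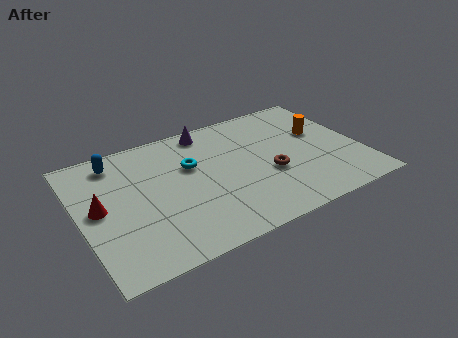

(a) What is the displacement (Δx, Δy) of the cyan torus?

(1.4, -0.3)

From the two frames, the cyan torus sits at roughly (3.4, 5.2) before and (4.8, 4.9) after.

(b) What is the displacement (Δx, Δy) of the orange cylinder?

(-0.7, 1.9)

The orange cylinder was at about (11.1, 2.8) and moved to about (10.4, 4.7).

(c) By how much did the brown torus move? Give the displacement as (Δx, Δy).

(-1.7, 1.2)

The brown torus started near (9.6, 1.8) and ended near (7.9, 3.0).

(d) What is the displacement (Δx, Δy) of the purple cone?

(-1.1, 1.7)

The purple cone was at about (6.9, 5.1) and moved to about (5.8, 6.8).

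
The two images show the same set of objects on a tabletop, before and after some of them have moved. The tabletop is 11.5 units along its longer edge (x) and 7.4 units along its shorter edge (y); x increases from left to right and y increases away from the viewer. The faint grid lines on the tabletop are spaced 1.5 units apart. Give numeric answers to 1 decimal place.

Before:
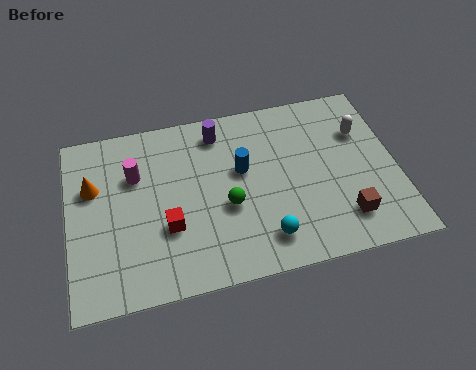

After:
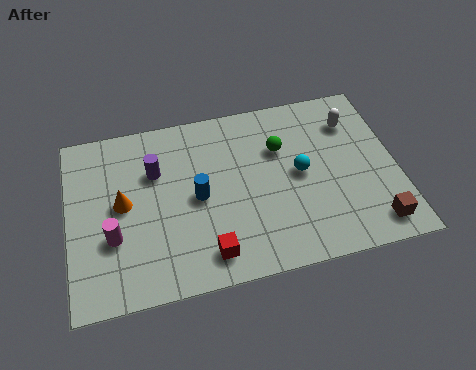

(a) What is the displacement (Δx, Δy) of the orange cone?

(1.0, -0.9)

From the two frames, the orange cone sits at roughly (0.9, 4.8) before and (1.9, 3.9) after.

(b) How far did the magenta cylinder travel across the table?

2.6

The magenta cylinder was near (2.4, 5.0) before and (1.5, 2.6) after, so it travelled √(0.9² + 2.4²) ≈ 2.6 units.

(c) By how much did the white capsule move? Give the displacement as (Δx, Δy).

(-0.3, 0.5)

From the two frames, the white capsule sits at roughly (10.4, 5.1) before and (10.1, 5.6) after.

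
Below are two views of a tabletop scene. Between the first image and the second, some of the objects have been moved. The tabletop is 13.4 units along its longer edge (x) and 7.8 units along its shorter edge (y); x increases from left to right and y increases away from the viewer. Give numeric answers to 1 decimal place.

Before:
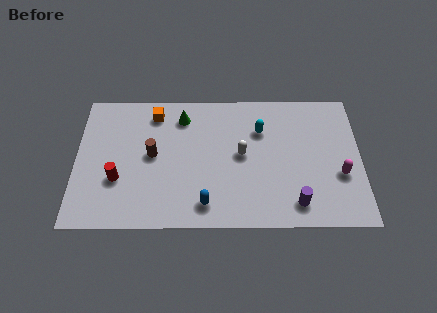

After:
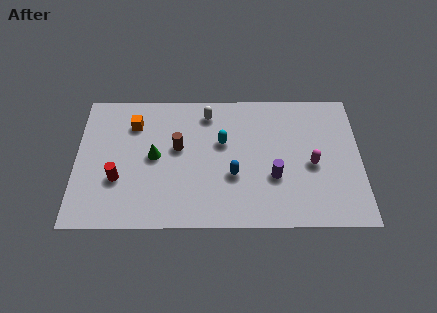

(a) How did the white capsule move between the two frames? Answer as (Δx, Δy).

(-1.6, 2.4)

The white capsule was at about (7.8, 4.1) and moved to about (6.2, 6.5).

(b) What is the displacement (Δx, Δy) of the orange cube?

(-1.0, -0.6)

The orange cube was at about (3.7, 6.5) and moved to about (2.7, 5.9).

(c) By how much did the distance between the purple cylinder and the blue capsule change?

-2.3

Before: roughly 4.2 units apart; after: 1.9. That's 2.3 units closer together.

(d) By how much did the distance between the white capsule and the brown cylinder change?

-1.8

They were about 4.2 units apart before and 2.4 after — 1.8 units closer together.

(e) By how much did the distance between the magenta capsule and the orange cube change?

-0.7

The distance was about 9.4 in the first image and 8.7 in the second, so they moved 0.7 units closer together.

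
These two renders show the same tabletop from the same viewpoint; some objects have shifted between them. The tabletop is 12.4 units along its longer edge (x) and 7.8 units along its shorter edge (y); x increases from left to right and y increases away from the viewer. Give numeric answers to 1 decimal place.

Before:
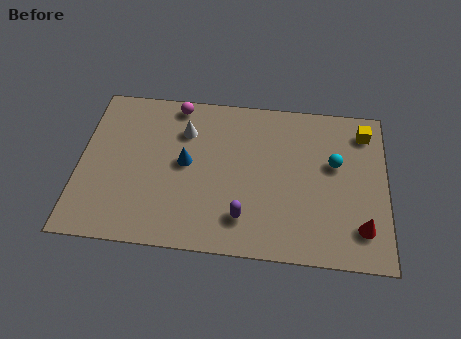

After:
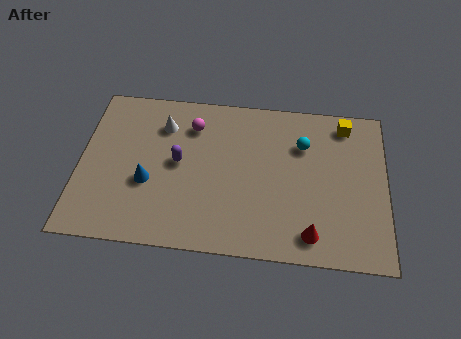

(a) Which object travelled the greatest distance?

the purple capsule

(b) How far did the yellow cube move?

0.9

The yellow cube moved from about (11.5, 6.4) to (10.7, 6.7), a distance of √(0.8² + 0.3²) ≈ 0.9.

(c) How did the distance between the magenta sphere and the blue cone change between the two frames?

+0.5

They were about 2.9 units apart before and 3.4 after — 0.5 units further apart.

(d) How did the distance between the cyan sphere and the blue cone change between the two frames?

+0.7

Before: roughly 6.0 units apart; after: 6.7. That's 0.7 units further apart.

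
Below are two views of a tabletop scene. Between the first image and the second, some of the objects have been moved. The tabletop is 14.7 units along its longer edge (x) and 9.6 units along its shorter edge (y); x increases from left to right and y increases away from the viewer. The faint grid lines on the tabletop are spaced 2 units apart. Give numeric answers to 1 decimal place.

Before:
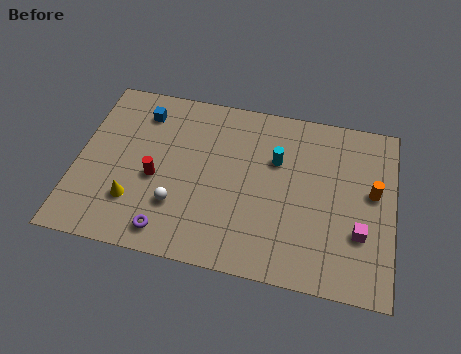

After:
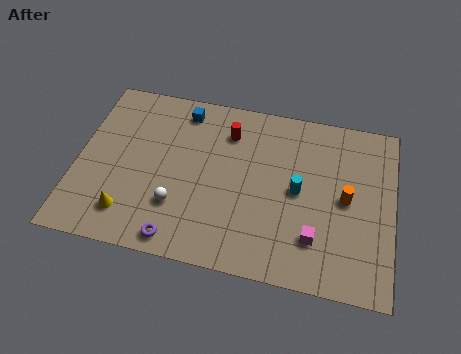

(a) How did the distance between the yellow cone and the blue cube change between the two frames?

+1.5

The distance was about 5.1 in the first image and 6.6 in the second, so they moved 1.5 units further apart.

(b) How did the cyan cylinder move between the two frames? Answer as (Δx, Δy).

(1.1, -1.5)

From the two frames, the cyan cylinder sits at roughly (9.2, 6.3) before and (10.3, 4.8) after.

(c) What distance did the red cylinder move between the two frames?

4.6

From (3.7, 4.1) to (6.9, 7.4), the red cylinder covered √(3.2² + 3.3²) ≈ 4.6 units.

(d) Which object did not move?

the white sphere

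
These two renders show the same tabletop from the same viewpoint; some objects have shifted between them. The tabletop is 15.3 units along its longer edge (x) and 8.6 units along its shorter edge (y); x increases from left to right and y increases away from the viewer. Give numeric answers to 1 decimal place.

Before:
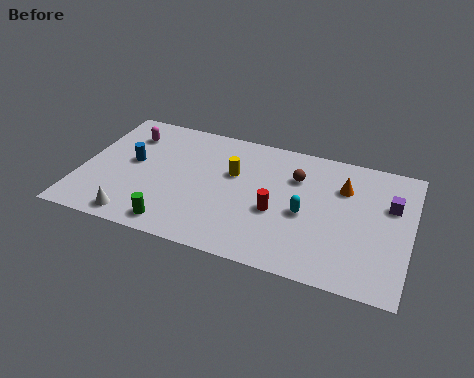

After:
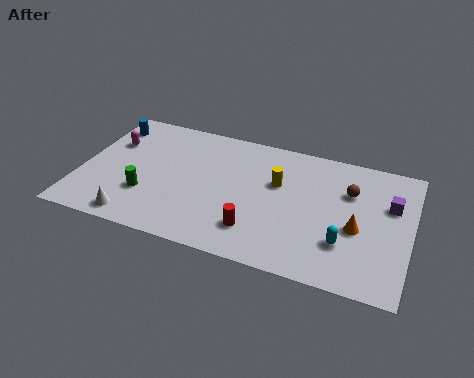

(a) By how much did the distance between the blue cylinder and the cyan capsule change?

+4.1

They were about 8.2 units apart before and 12.3 after — 4.1 units further apart.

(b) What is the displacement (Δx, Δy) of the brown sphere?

(2.5, -0.2)

The brown sphere started near (9.9, 6.1) and ended near (12.4, 5.9).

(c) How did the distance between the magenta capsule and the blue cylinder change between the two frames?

-0.7

They were about 1.9 units apart before and 1.2 after — 0.7 units closer together.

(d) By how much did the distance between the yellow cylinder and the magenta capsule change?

+2.7

Before: roughly 5.2 units apart; after: 7.9. That's 2.7 units further apart.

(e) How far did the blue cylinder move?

2.7

The blue cylinder moved from about (2.3, 4.7) to (0.9, 7.0), a distance of √(1.4² + 2.3²) ≈ 2.7.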